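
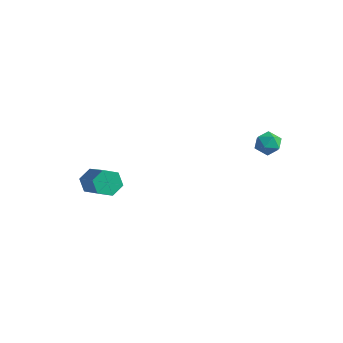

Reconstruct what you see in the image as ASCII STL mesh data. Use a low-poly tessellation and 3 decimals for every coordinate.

solid 
facet normal -0.752 0.365 -0.549
outer loop
vertex -4.028 -3.635 -1.343
vertex -4.406 -3.524 -0.752
vertex -3.977 -3.015 -1.001
endloop
endfacet
facet normal 0.655 0.323 -0.683
outer loop
vertex -4.028 -3.635 -1.343
vertex -3.977 -3.015 -1.001
vertex -2.517 -4.368 -0.239
endloop
endfacet
facet normal 0.655 0.322 -0.683
outer loop
vertex -2.517 -4.368 -0.239
vertex -3.977 -3.015 -1.001
vertex -2.466 -3.747 0.103
endloop
endfacet
facet normal 0.752 -0.364 0.549
outer loop
vertex -2.517 -4.368 -0.239
vertex -2.466 -3.747 0.103
vertex -2.894 -4.256 0.352
endloop
endfacet
facet normal -0.752 0.365 -0.549
outer loop
vertex -3.977 -3.015 -1.001
vertex -4.406 -3.524 -0.752
vertex -4.355 -2.904 -0.41
endloop
endfacet
facet normal 0.389 0.918 0.076
outer loop
vertex -3.977 -3.015 -1.001
vertex -4.355 -2.904 -0.41
vertex -2.466 -3.747 0.103
endloop
endfacet
facet normal 0.389 0.918 0.076
outer loop
vertex -2.466 -3.747 0.103
vertex -4.355 -2.904 -0.41
vertex -2.844 -3.636 0.694
endloop
endfacet
facet normal 0.752 -0.364 0.549
outer loop
vertex -2.466 -3.747 0.103
vertex -2.844 -3.636 0.694
vertex -2.894 -4.256 0.352
endloop
endfacet
facet normal -0.752 0.365 -0.549
outer loop
vertex -4.355 -2.904 -0.41
vertex -4.406 -3.524 -0.752
vertex -4.783 -3.412 -0.161
endloop
endfacet
facet normal -0.266 0.595 0.758
outer loop
vertex -4.355 -2.904 -0.41
vertex -4.783 -3.412 -0.161
vertex -2.844 -3.636 0.694
endloop
endfacet
facet normal -0.266 0.595 0.759
outer loop
vertex -2.844 -3.636 0.694
vertex -4.783 -3.412 -0.161
vertex -3.272 -4.145 0.943
endloop
endfacet
facet normal 0.752 -0.364 0.549
outer loop
vertex -2.844 -3.636 0.694
vertex -3.272 -4.145 0.943
vertex -2.894 -4.256 0.352
endloop
endfacet
facet normal -0.752 0.364 -0.549
outer loop
vertex -4.783 -3.412 -0.161
vertex -4.406 -3.524 -0.752
vertex -4.834 -4.033 -0.503
endloop
endfacet
facet normal -0.655 -0.322 0.683
outer loop
vertex -4.783 -3.412 -0.161
vertex -4.834 -4.033 -0.503
vertex -3.272 -4.145 0.943
endloop
endfacet
facet normal -0.655 -0.323 0.683
outer loop
vertex -3.272 -4.145 0.943
vertex -4.834 -4.033 -0.503
vertex -3.323 -4.765 0.601
endloop
endfacet
facet normal 0.752 -0.365 0.549
outer loop
vertex -3.272 -4.145 0.943
vertex -3.323 -4.765 0.601
vertex -2.894 -4.256 0.352
endloop
endfacet
facet normal -0.752 0.364 -0.549
outer loop
vertex -4.834 -4.033 -0.503
vertex -4.406 -3.524 -0.752
vertex -4.456 -4.144 -1.094
endloop
endfacet
facet normal -0.389 -0.918 -0.076
outer loop
vertex -4.834 -4.033 -0.503
vertex -4.456 -4.144 -1.094
vertex -3.323 -4.765 0.601
endloop
endfacet
facet normal -0.389 -0.918 -0.076
outer loop
vertex -3.323 -4.765 0.601
vertex -4.456 -4.144 -1.094
vertex -2.945 -4.876 0.01
endloop
endfacet
facet normal 0.752 -0.365 0.549
outer loop
vertex -3.323 -4.765 0.601
vertex -2.945 -4.876 0.01
vertex -2.894 -4.256 0.352
endloop
endfacet
facet normal -0.752 0.364 -0.549
outer loop
vertex -4.456 -4.144 -1.094
vertex -4.406 -3.524 -0.752
vertex -4.028 -3.635 -1.343
endloop
endfacet
facet normal 0.266 -0.595 -0.759
outer loop
vertex -4.456 -4.144 -1.094
vertex -4.028 -3.635 -1.343
vertex -2.945 -4.876 0.01
endloop
endfacet
facet normal 0.265 -0.595 -0.758
outer loop
vertex -2.945 -4.876 0.01
vertex -4.028 -3.635 -1.343
vertex -2.517 -4.368 -0.239
endloop
endfacet
facet normal 0.752 -0.365 0.549
outer loop
vertex -2.945 -4.876 0.01
vertex -2.517 -4.368 -0.239
vertex -2.894 -4.256 0.352
endloop
endfacet
facet normal -0.788 0.041 0.614
outer loop
vertex 1.181 0.882 2.396
vertex 1.522 0.529 2.857
vertex 1.555 1.201 2.855
endloop
endfacet
facet normal -0.764 0.616 0.194
outer loop
vertex 1.181 0.882 2.396
vertex 1.555 1.201 2.855
vertex 1.559 1.408 2.215
endloop
endfacet
facet normal -0.781 0.394 -0.485
outer loop
vertex 1.181 0.882 2.396
vertex 1.559 1.408 2.215
vertex 1.529 0.863 1.82
endloop
endfacet
facet normal -0.816 -0.318 -0.483
outer loop
vertex 1.181 0.882 2.396
vertex 1.529 0.863 1.82
vertex 1.506 0.32 2.217
endloop
endfacet
facet normal -0.821 -0.537 0.196
outer loop
vertex 1.181 0.882 2.396
vertex 1.506 0.32 2.217
vertex 1.522 0.529 2.857
endloop
endfacet
facet normal -0.138 0.943 0.304
outer loop
vertex 1.559 1.408 2.215
vertex 1.555 1.201 2.855
vertex 2.134 1.38 2.563
endloop
endfacet
facet normal -0.178 0.012 0.984
outer loop
vertex 1.555 1.201 2.855
vertex 1.522 0.529 2.857
vertex 2.111 0.837 2.96
endloop
endfacet
facet normal -0.231 -0.923 0.307
outer loop
vertex 1.522 0.529 2.857
vertex 1.506 0.32 2.217
vertex 2.081 0.292 2.565
endloop
endfacet
facet normal -0.223 -0.569 -0.791
outer loop
vertex 1.506 0.32 2.217
vertex 1.529 0.863 1.82
vertex 2.085 0.499 1.925
endloop
endfacet
facet normal -0.167 0.585 -0.794
outer loop
vertex 1.529 0.863 1.82
vertex 1.559 1.408 2.215
vertex 2.118 1.171 1.923
endloop
endfacet
facet normal 0.816 0.318 0.483
outer loop
vertex 2.459 0.818 2.384
vertex 2.134 1.38 2.563
vertex 2.111 0.837 2.96
endloop
endfacet
facet normal 0.781 -0.394 0.485
outer loop
vertex 2.459 0.818 2.384
vertex 2.111 0.837 2.96
vertex 2.081 0.292 2.565
endloop
endfacet
facet normal 0.764 -0.616 -0.194
outer loop
vertex 2.459 0.818 2.384
vertex 2.081 0.292 2.565
vertex 2.085 0.499 1.925
endloop
endfacet
facet normal 0.788 -0.041 -0.614
outer loop
vertex 2.459 0.818 2.384
vertex 2.085 0.499 1.925
vertex 2.118 1.171 1.923
endloop
endfacet
facet normal 0.821 0.537 -0.196
outer loop
vertex 2.459 0.818 2.384
vertex 2.118 1.171 1.923
vertex 2.134 1.38 2.563
endloop
endfacet
facet normal 0.223 0.569 0.791
outer loop
vertex 2.111 0.837 2.96
vertex 2.134 1.38 2.563
vertex 1.555 1.201 2.855
endloop
endfacet
facet normal 0.167 -0.585 0.794
outer loop
vertex 2.081 0.292 2.565
vertex 2.111 0.837 2.96
vertex 1.522 0.529 2.857
endloop
endfacet
facet normal 0.138 -0.943 -0.304
outer loop
vertex 2.085 0.499 1.925
vertex 2.081 0.292 2.565
vertex 1.506 0.32 2.217
endloop
endfacet
facet normal 0.178 -0.012 -0.984
outer loop
vertex 2.118 1.171 1.923
vertex 2.085 0.499 1.925
vertex 1.529 0.863 1.82
endloop
endfacet
facet normal 0.231 0.923 -0.307
outer loop
vertex 2.134 1.38 2.563
vertex 2.118 1.171 1.923
vertex 1.559 1.408 2.215
endloop
endfacet

endsolid


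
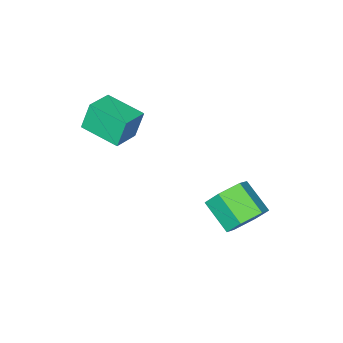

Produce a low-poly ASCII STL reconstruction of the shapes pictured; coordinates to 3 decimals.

solid 
facet normal 0.025 0.830 -0.557
outer loop
vertex -2.077 1.349 -2.913
vertex -3.05 1.539 -2.673
vertex -2.299 1.908 -2.09
endloop
endfacet
facet normal 0.976 0.102 0.194
outer loop
vertex -2.077 1.349 -2.913
vertex -2.299 1.908 -2.09
vertex -2.117 -0.029 -1.988
endloop
endfacet
facet normal 0.976 0.102 0.194
outer loop
vertex -2.117 -0.029 -1.988
vertex -2.299 1.908 -2.09
vertex -2.339 0.531 -1.164
endloop
endfacet
facet normal -0.024 -0.830 0.558
outer loop
vertex -2.117 -0.029 -1.988
vertex -2.339 0.531 -1.164
vertex -3.09 0.161 -1.747
endloop
endfacet
facet normal 0.024 0.830 -0.557
outer loop
vertex -2.299 1.908 -2.09
vertex -3.05 1.539 -2.673
vertex -3.272 2.098 -1.849
endloop
endfacet
facet normal 0.300 0.526 0.796
outer loop
vertex -2.299 1.908 -2.09
vertex -3.272 2.098 -1.849
vertex -2.339 0.531 -1.164
endloop
endfacet
facet normal 0.299 0.526 0.796
outer loop
vertex -2.339 0.531 -1.164
vertex -3.272 2.098 -1.849
vertex -3.312 0.721 -0.924
endloop
endfacet
facet normal -0.024 -0.830 0.558
outer loop
vertex -2.339 0.531 -1.164
vertex -3.312 0.721 -0.924
vertex -3.09 0.161 -1.747
endloop
endfacet
facet normal 0.024 0.830 -0.557
outer loop
vertex -3.272 2.098 -1.849
vertex -3.05 1.539 -2.673
vertex -4.023 1.729 -2.432
endloop
endfacet
facet normal -0.676 0.424 0.602
outer loop
vertex -3.272 2.098 -1.849
vertex -4.023 1.729 -2.432
vertex -3.312 0.721 -0.924
endloop
endfacet
facet normal -0.676 0.424 0.602
outer loop
vertex -3.312 0.721 -0.924
vertex -4.023 1.729 -2.432
vertex -4.063 0.351 -1.507
endloop
endfacet
facet normal -0.024 -0.830 0.558
outer loop
vertex -3.312 0.721 -0.924
vertex -4.063 0.351 -1.507
vertex -3.09 0.161 -1.747
endloop
endfacet
facet normal 0.024 0.830 -0.558
outer loop
vertex -4.023 1.729 -2.432
vertex -3.05 1.539 -2.673
vertex -3.801 1.169 -3.256
endloop
endfacet
facet normal -0.976 -0.102 -0.194
outer loop
vertex -4.023 1.729 -2.432
vertex -3.801 1.169 -3.256
vertex -4.063 0.351 -1.507
endloop
endfacet
facet normal -0.976 -0.102 -0.194
outer loop
vertex -4.063 0.351 -1.507
vertex -3.801 1.169 -3.256
vertex -3.841 -0.208 -2.33
endloop
endfacet
facet normal -0.025 -0.830 0.557
outer loop
vertex -4.063 0.351 -1.507
vertex -3.841 -0.208 -2.33
vertex -3.09 0.161 -1.747
endloop
endfacet
facet normal 0.024 0.830 -0.558
outer loop
vertex -3.801 1.169 -3.256
vertex -3.05 1.539 -2.673
vertex -2.828 0.979 -3.496
endloop
endfacet
facet normal -0.299 -0.526 -0.796
outer loop
vertex -3.801 1.169 -3.256
vertex -2.828 0.979 -3.496
vertex -3.841 -0.208 -2.33
endloop
endfacet
facet normal -0.300 -0.526 -0.796
outer loop
vertex -3.841 -0.208 -2.33
vertex -2.828 0.979 -3.496
vertex -2.868 -0.398 -2.571
endloop
endfacet
facet normal -0.024 -0.830 0.557
outer loop
vertex -3.841 -0.208 -2.33
vertex -2.868 -0.398 -2.571
vertex -3.09 0.161 -1.747
endloop
endfacet
facet normal 0.024 0.830 -0.558
outer loop
vertex -2.828 0.979 -3.496
vertex -3.05 1.539 -2.673
vertex -2.077 1.349 -2.913
endloop
endfacet
facet normal 0.676 -0.424 -0.602
outer loop
vertex -2.828 0.979 -3.496
vertex -2.077 1.349 -2.913
vertex -2.868 -0.398 -2.571
endloop
endfacet
facet normal 0.676 -0.424 -0.603
outer loop
vertex -2.868 -0.398 -2.571
vertex -2.077 1.349 -2.913
vertex -2.117 -0.029 -1.988
endloop
endfacet
facet normal -0.024 -0.830 0.557
outer loop
vertex -2.868 -0.398 -2.571
vertex -2.117 -0.029 -1.988
vertex -3.09 0.161 -1.747
endloop
endfacet
facet normal -0.937 -0.280 -0.210
outer loop
vertex -0.666 -4.269 2.94
vertex -1.104 -2.554 2.611
vertex -0.324 -4.432 1.634
endloop
endfacet
facet normal 0.243 -0.953 0.183
outer loop
vertex 0.904 -4.066 1.909
vertex -0.666 -4.269 2.94
vertex -0.324 -4.432 1.634
endloop
endfacet
facet normal -0.937 -0.279 -0.211
outer loop
vertex -0.324 -4.432 1.634
vertex -1.104 -2.554 2.611
vertex -0.761 -2.717 1.305
endloop
endfacet
facet normal 0.251 -0.120 -0.960
outer loop
vertex -0.761 -2.717 1.305
vertex 0.904 -4.066 1.909
vertex -0.324 -4.432 1.634
endloop
endfacet
facet normal -0.251 0.120 0.961
outer loop
vertex -0.666 -4.269 2.94
vertex 0.124 -2.188 2.886
vertex -1.104 -2.554 2.611
endloop
endfacet
facet normal 0.243 -0.953 0.183
outer loop
vertex 0.561 -3.903 3.215
vertex -0.666 -4.269 2.94
vertex 0.904 -4.066 1.909
endloop
endfacet
facet normal -0.251 0.120 0.960
outer loop
vertex 0.561 -3.903 3.215
vertex 0.124 -2.188 2.886
vertex -0.666 -4.269 2.94
endloop
endfacet
facet normal -0.243 0.953 -0.183
outer loop
vertex -1.104 -2.554 2.611
vertex 0.124 -2.188 2.886
vertex -0.761 -2.717 1.305
endloop
endfacet
facet normal 0.251 -0.120 -0.960
outer loop
vertex 0.466 -2.351 1.58
vertex 0.904 -4.066 1.909
vertex -0.761 -2.717 1.305
endloop
endfacet
facet normal -0.243 0.953 -0.183
outer loop
vertex -0.761 -2.717 1.305
vertex 0.124 -2.188 2.886
vertex 0.466 -2.351 1.58
endloop
endfacet
facet normal 0.937 0.280 0.211
outer loop
vertex 0.466 -2.351 1.58
vertex 0.561 -3.903 3.215
vertex 0.904 -4.066 1.909
endloop
endfacet
facet normal 0.937 0.279 0.211
outer loop
vertex 0.124 -2.188 2.886
vertex 0.561 -3.903 3.215
vertex 0.466 -2.351 1.58
endloop
endfacet

endsolid


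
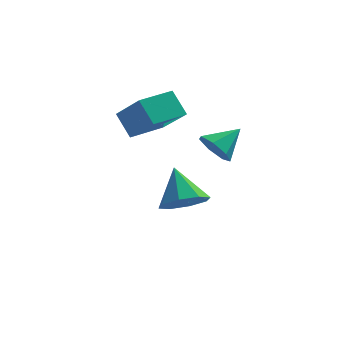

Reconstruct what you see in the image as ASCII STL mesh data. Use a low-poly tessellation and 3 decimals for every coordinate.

solid 
facet normal -0.642 -0.561 -0.522
outer loop
vertex 1.565 -3.446 3.566
vertex 1.064 -2.79 3.477
vertex 1.683 -3.039 2.983
endloop
endfacet
facet normal 0.964 -0.266 0.009
outer loop
vertex 1.565 -3.446 3.566
vertex 1.683 -3.039 2.983
vertex 1.956 -2.01 4.203
endloop
endfacet
facet normal -0.642 -0.562 -0.522
outer loop
vertex 1.683 -3.039 2.983
vertex 1.064 -2.79 3.477
vertex 1.334 -2.445 2.773
endloop
endfacet
facet normal 0.827 0.324 -0.459
outer loop
vertex 1.683 -3.039 2.983
vertex 1.334 -2.445 2.773
vertex 1.956 -2.01 4.203
endloop
endfacet
facet normal -0.642 -0.562 -0.522
outer loop
vertex 1.334 -2.445 2.773
vertex 1.064 -2.79 3.477
vertex 0.782 -2.111 3.093
endloop
endfacet
facet normal 0.298 0.870 -0.394
outer loop
vertex 1.334 -2.445 2.773
vertex 0.782 -2.111 3.093
vertex 1.956 -2.01 4.203
endloop
endfacet
facet normal -0.642 -0.562 -0.522
outer loop
vertex 0.782 -2.111 3.093
vertex 1.064 -2.79 3.477
vertex 0.442 -2.288 3.702
endloop
endfacet
facet normal -0.227 0.962 0.153
outer loop
vertex 0.782 -2.111 3.093
vertex 0.442 -2.288 3.702
vertex 1.956 -2.01 4.203
endloop
endfacet
facet normal -0.642 -0.561 -0.522
outer loop
vertex 0.442 -2.288 3.702
vertex 1.064 -2.79 3.477
vertex 0.57 -2.844 4.142
endloop
endfacet
facet normal -0.353 0.529 0.772
outer loop
vertex 0.442 -2.288 3.702
vertex 0.57 -2.844 4.142
vertex 1.956 -2.01 4.203
endloop
endfacet
facet normal -0.641 -0.562 -0.522
outer loop
vertex 0.57 -2.844 4.142
vertex 1.064 -2.79 3.477
vertex 1.07 -3.359 4.082
endloop
endfacet
facet normal 0.016 -0.100 0.995
outer loop
vertex 0.57 -2.844 4.142
vertex 1.07 -3.359 4.082
vertex 1.956 -2.01 4.203
endloop
endfacet
facet normal -0.642 -0.561 -0.522
outer loop
vertex 1.07 -3.359 4.082
vertex 1.064 -2.79 3.477
vertex 1.565 -3.446 3.566
endloop
endfacet
facet normal 0.603 -0.455 0.655
outer loop
vertex 1.07 -3.359 4.082
vertex 1.565 -3.446 3.566
vertex 1.956 -2.01 4.203
endloop
endfacet
facet normal -0.687 -0.726 -0.015
outer loop
vertex -2.176 0.214 4.4
vertex -3.252 1.259 3.077
vertex -1.536 -0.372 3.418
endloop
endfacet
facet normal 0.537 -0.522 0.662
outer loop
vertex -0.388 0.841 3.443
vertex -2.176 0.214 4.4
vertex -1.536 -0.372 3.418
endloop
endfacet
facet normal -0.687 -0.726 -0.015
outer loop
vertex -1.536 -0.372 3.418
vertex -3.252 1.259 3.077
vertex -2.612 0.674 2.095
endloop
endfacet
facet normal 0.488 -0.446 -0.750
outer loop
vertex -2.612 0.674 2.095
vertex -0.388 0.841 3.443
vertex -1.536 -0.372 3.418
endloop
endfacet
facet normal -0.488 0.447 0.750
outer loop
vertex -2.176 0.214 4.4
vertex -2.104 2.472 3.102
vertex -3.252 1.259 3.077
endloop
endfacet
facet normal 0.537 -0.523 0.662
outer loop
vertex -1.028 1.426 4.425
vertex -2.176 0.214 4.4
vertex -0.388 0.841 3.443
endloop
endfacet
facet normal -0.488 0.447 0.750
outer loop
vertex -1.028 1.426 4.425
vertex -2.104 2.472 3.102
vertex -2.176 0.214 4.4
endloop
endfacet
facet normal -0.538 0.523 -0.662
outer loop
vertex -3.252 1.259 3.077
vertex -2.104 2.472 3.102
vertex -2.612 0.674 2.095
endloop
endfacet
facet normal 0.488 -0.447 -0.750
outer loop
vertex -1.464 1.886 2.12
vertex -0.388 0.841 3.443
vertex -2.612 0.674 2.095
endloop
endfacet
facet normal -0.537 0.523 -0.662
outer loop
vertex -2.612 0.674 2.095
vertex -2.104 2.472 3.102
vertex -1.464 1.886 2.12
endloop
endfacet
facet normal 0.687 0.726 0.015
outer loop
vertex -1.464 1.886 2.12
vertex -1.028 1.426 4.425
vertex -0.388 0.841 3.443
endloop
endfacet
facet normal 0.688 0.726 0.015
outer loop
vertex -2.104 2.472 3.102
vertex -1.028 1.426 4.425
vertex -1.464 1.886 2.12
endloop
endfacet
facet normal 0.300 -0.606 -0.737
outer loop
vertex 0.209 -0.043 -0.696
vertex -0.43 0.483 -1.389
vertex 0.594 0.591 -1.061
endloop
endfacet
facet normal 0.594 0.099 0.799
outer loop
vertex 0.209 -0.043 -0.696
vertex 0.594 0.591 -1.061
vertex -0.99 1.617 -0.011
endloop
endfacet
facet normal 0.300 -0.606 -0.737
outer loop
vertex 0.594 0.591 -1.061
vertex -0.43 0.483 -1.389
vertex 0.378 1.162 -1.618
endloop
endfacet
facet normal 0.669 0.633 0.390
outer loop
vertex 0.594 0.591 -1.061
vertex 0.378 1.162 -1.618
vertex -0.99 1.617 -0.011
endloop
endfacet
facet normal 0.300 -0.606 -0.737
outer loop
vertex 0.378 1.162 -1.618
vertex -0.43 0.483 -1.389
vertex -0.31 1.335 -2.041
endloop
endfacet
facet normal 0.269 0.962 -0.044
outer loop
vertex 0.378 1.162 -1.618
vertex -0.31 1.335 -2.041
vertex -0.99 1.617 -0.011
endloop
endfacet
facet normal 0.299 -0.606 -0.737
outer loop
vertex -0.31 1.335 -2.041
vertex -0.43 0.483 -1.389
vertex -1.069 1.01 -2.082
endloop
endfacet
facet normal -0.370 0.895 -0.248
outer loop
vertex -0.31 1.335 -2.041
vertex -1.069 1.01 -2.082
vertex -0.99 1.617 -0.011
endloop
endfacet
facet normal 0.300 -0.606 -0.737
outer loop
vertex -1.069 1.01 -2.082
vertex -0.43 0.483 -1.389
vertex -1.453 0.376 -1.717
endloop
endfacet
facet normal -0.876 0.471 -0.104
outer loop
vertex -1.069 1.01 -2.082
vertex -1.453 0.376 -1.717
vertex -0.99 1.617 -0.011
endloop
endfacet
facet normal 0.300 -0.607 -0.736
outer loop
vertex -1.453 0.376 -1.717
vertex -0.43 0.483 -1.389
vertex -1.238 -0.195 -1.159
endloop
endfacet
facet normal -0.951 -0.062 0.303
outer loop
vertex -1.453 0.376 -1.717
vertex -1.238 -0.195 -1.159
vertex -0.99 1.617 -0.011
endloop
endfacet
facet normal 0.299 -0.606 -0.737
outer loop
vertex -1.238 -0.195 -1.159
vertex -0.43 0.483 -1.389
vertex -0.549 -0.369 -0.736
endloop
endfacet
facet normal -0.551 -0.391 0.737
outer loop
vertex -1.238 -0.195 -1.159
vertex -0.549 -0.369 -0.736
vertex -0.99 1.617 -0.011
endloop
endfacet
facet normal 0.300 -0.606 -0.737
outer loop
vertex -0.549 -0.369 -0.736
vertex -0.43 0.483 -1.389
vertex 0.209 -0.043 -0.696
endloop
endfacet
facet normal 0.090 -0.324 0.942
outer loop
vertex -0.549 -0.369 -0.736
vertex 0.209 -0.043 -0.696
vertex -0.99 1.617 -0.011
endloop
endfacet

endsolid


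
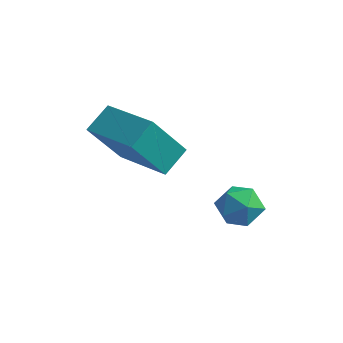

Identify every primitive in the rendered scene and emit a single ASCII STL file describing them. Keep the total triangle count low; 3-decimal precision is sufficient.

solid 
facet normal -0.083 0.848 0.524
outer loop
vertex 0.602 4.148 0.399
vertex -0.062 3.831 0.807
vertex 0.713 3.718 1.113
endloop
endfacet
facet normal 0.597 0.725 0.344
outer loop
vertex 0.602 4.148 0.399
vertex 0.713 3.718 1.113
vertex 1.234 3.597 0.464
endloop
endfacet
facet normal 0.632 0.682 -0.368
outer loop
vertex 0.602 4.148 0.399
vertex 1.234 3.597 0.464
vertex 0.78 3.636 -0.244
endloop
endfacet
facet normal -0.026 0.779 -0.627
outer loop
vertex 0.602 4.148 0.399
vertex 0.78 3.636 -0.244
vertex -0.021 3.78 -0.032
endloop
endfacet
facet normal -0.467 0.881 -0.076
outer loop
vertex 0.602 4.148 0.399
vertex -0.021 3.78 -0.032
vertex -0.062 3.831 0.807
endloop
endfacet
facet normal 0.785 0.092 0.613
outer loop
vertex 1.234 3.597 0.464
vertex 0.713 3.718 1.113
vertex 0.961 2.94 0.912
endloop
endfacet
facet normal -0.315 0.290 0.904
outer loop
vertex 0.713 3.718 1.113
vertex -0.062 3.831 0.807
vertex 0.16 3.084 1.124
endloop
endfacet
facet normal -0.937 0.344 -0.067
outer loop
vertex -0.062 3.831 0.807
vertex -0.021 3.78 -0.032
vertex -0.294 3.123 0.416
endloop
endfacet
facet normal -0.222 0.177 -0.959
outer loop
vertex -0.021 3.78 -0.032
vertex 0.78 3.636 -0.244
vertex 0.227 3.002 -0.233
endloop
endfacet
facet normal 0.842 0.022 -0.539
outer loop
vertex 0.78 3.636 -0.244
vertex 1.234 3.597 0.464
vertex 1.002 2.889 0.073
endloop
endfacet
facet normal 0.026 -0.779 0.627
outer loop
vertex 0.338 2.572 0.481
vertex 0.961 2.94 0.912
vertex 0.16 3.084 1.124
endloop
endfacet
facet normal -0.632 -0.682 0.368
outer loop
vertex 0.338 2.572 0.481
vertex 0.16 3.084 1.124
vertex -0.294 3.123 0.416
endloop
endfacet
facet normal -0.597 -0.725 -0.344
outer loop
vertex 0.338 2.572 0.481
vertex -0.294 3.123 0.416
vertex 0.227 3.002 -0.233
endloop
endfacet
facet normal 0.083 -0.848 -0.524
outer loop
vertex 0.338 2.572 0.481
vertex 0.227 3.002 -0.233
vertex 1.002 2.889 0.073
endloop
endfacet
facet normal 0.467 -0.881 0.076
outer loop
vertex 0.338 2.572 0.481
vertex 1.002 2.889 0.073
vertex 0.961 2.94 0.912
endloop
endfacet
facet normal 0.222 -0.177 0.959
outer loop
vertex 0.16 3.084 1.124
vertex 0.961 2.94 0.912
vertex 0.713 3.718 1.113
endloop
endfacet
facet normal -0.842 -0.022 0.539
outer loop
vertex -0.294 3.123 0.416
vertex 0.16 3.084 1.124
vertex -0.062 3.831 0.807
endloop
endfacet
facet normal -0.785 -0.092 -0.613
outer loop
vertex 0.227 3.002 -0.233
vertex -0.294 3.123 0.416
vertex -0.021 3.78 -0.032
endloop
endfacet
facet normal 0.315 -0.290 -0.904
outer loop
vertex 1.002 2.889 0.073
vertex 0.227 3.002 -0.233
vertex 0.78 3.636 -0.244
endloop
endfacet
facet normal 0.937 -0.344 0.067
outer loop
vertex 0.961 2.94 0.912
vertex 1.002 2.889 0.073
vertex 1.234 3.597 0.464
endloop
endfacet
facet normal -0.929 0.298 -0.218
outer loop
vertex -3.488 2.221 4.323
vertex -2.845 3.064 2.734
vertex -3.655 1.29 3.761
endloop
endfacet
facet normal -0.337 -0.442 0.832
outer loop
vertex -1.675 0.656 4.226
vertex -3.488 2.221 4.323
vertex -3.655 1.29 3.761
endloop
endfacet
facet normal -0.929 0.298 -0.219
outer loop
vertex -3.655 1.29 3.761
vertex -2.845 3.064 2.734
vertex -3.011 2.133 2.173
endloop
endfacet
facet normal -0.151 -0.846 -0.511
outer loop
vertex -3.011 2.133 2.173
vertex -1.675 0.656 4.226
vertex -3.655 1.29 3.761
endloop
endfacet
facet normal 0.151 0.847 0.510
outer loop
vertex -3.488 2.221 4.323
vertex -0.865 2.43 3.199
vertex -2.845 3.064 2.734
endloop
endfacet
facet normal -0.336 -0.441 0.832
outer loop
vertex -1.509 1.587 4.787
vertex -3.488 2.221 4.323
vertex -1.675 0.656 4.226
endloop
endfacet
facet normal 0.151 0.846 0.511
outer loop
vertex -1.509 1.587 4.787
vertex -0.865 2.43 3.199
vertex -3.488 2.221 4.323
endloop
endfacet
facet normal 0.337 0.441 -0.832
outer loop
vertex -2.845 3.064 2.734
vertex -0.865 2.43 3.199
vertex -3.011 2.133 2.173
endloop
endfacet
facet normal -0.152 -0.846 -0.510
outer loop
vertex -1.032 1.499 2.637
vertex -1.675 0.656 4.226
vertex -3.011 2.133 2.173
endloop
endfacet
facet normal 0.336 0.442 -0.832
outer loop
vertex -3.011 2.133 2.173
vertex -0.865 2.43 3.199
vertex -1.032 1.499 2.637
endloop
endfacet
facet normal 0.929 -0.297 0.218
outer loop
vertex -1.032 1.499 2.637
vertex -1.509 1.587 4.787
vertex -1.675 0.656 4.226
endloop
endfacet
facet normal 0.929 -0.298 0.218
outer loop
vertex -0.865 2.43 3.199
vertex -1.509 1.587 4.787
vertex -1.032 1.499 2.637
endloop
endfacet

endsolid


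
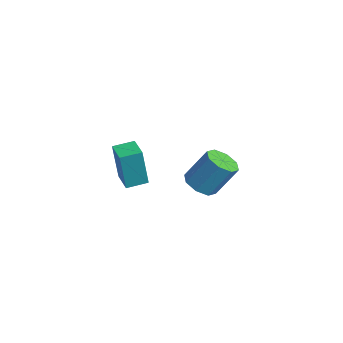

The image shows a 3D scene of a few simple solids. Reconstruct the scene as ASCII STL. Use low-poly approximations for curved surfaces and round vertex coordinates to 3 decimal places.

solid 
facet normal -0.990 0.139 -0.014
outer loop
vertex 2.382 -3.26 3.912
vertex 2.532 -2.179 4.053
vertex 2.45 -2.989 1.77
endloop
endfacet
facet normal -0.137 -0.982 -0.129
outer loop
vertex 3.668 -3.161 1.787
vertex 2.382 -3.26 3.912
vertex 2.45 -2.989 1.77
endloop
endfacet
facet normal -0.990 0.139 -0.014
outer loop
vertex 2.45 -2.989 1.77
vertex 2.532 -2.179 4.053
vertex 2.6 -1.908 1.911
endloop
endfacet
facet normal 0.031 0.125 -0.992
outer loop
vertex 2.6 -1.908 1.911
vertex 3.668 -3.161 1.787
vertex 2.45 -2.989 1.77
endloop
endfacet
facet normal -0.031 -0.125 0.992
outer loop
vertex 2.382 -3.26 3.912
vertex 3.75 -2.351 4.07
vertex 2.532 -2.179 4.053
endloop
endfacet
facet normal -0.137 -0.982 -0.129
outer loop
vertex 3.6 -3.432 3.929
vertex 2.382 -3.26 3.912
vertex 3.668 -3.161 1.787
endloop
endfacet
facet normal -0.031 -0.125 0.992
outer loop
vertex 3.6 -3.432 3.929
vertex 3.75 -2.351 4.07
vertex 2.382 -3.26 3.912
endloop
endfacet
facet normal 0.137 0.982 0.129
outer loop
vertex 2.532 -2.179 4.053
vertex 3.75 -2.351 4.07
vertex 2.6 -1.908 1.911
endloop
endfacet
facet normal 0.031 0.125 -0.992
outer loop
vertex 3.818 -2.08 1.928
vertex 3.668 -3.161 1.787
vertex 2.6 -1.908 1.911
endloop
endfacet
facet normal 0.137 0.982 0.129
outer loop
vertex 2.6 -1.908 1.911
vertex 3.75 -2.351 4.07
vertex 3.818 -2.08 1.928
endloop
endfacet
facet normal 0.990 -0.139 0.014
outer loop
vertex 3.818 -2.08 1.928
vertex 3.6 -3.432 3.929
vertex 3.668 -3.161 1.787
endloop
endfacet
facet normal 0.990 -0.139 0.014
outer loop
vertex 3.75 -2.351 4.07
vertex 3.6 -3.432 3.929
vertex 3.818 -2.08 1.928
endloop
endfacet
facet normal -0.215 -0.501 -0.838
outer loop
vertex 0.408 2.79 -2.825
vertex -0.544 2.809 -2.592
vertex 0.058 3.395 -3.097
endloop
endfacet
facet normal 0.858 0.313 -0.407
outer loop
vertex 0.408 2.79 -2.825
vertex 0.058 3.395 -3.097
vertex 0.855 3.832 -1.081
endloop
endfacet
facet normal 0.858 0.313 -0.407
outer loop
vertex 0.855 3.832 -1.081
vertex 0.058 3.395 -3.097
vertex 0.505 4.437 -1.353
endloop
endfacet
facet normal 0.215 0.501 0.838
outer loop
vertex 0.855 3.832 -1.081
vertex 0.505 4.437 -1.353
vertex -0.096 3.851 -0.848
endloop
endfacet
facet normal -0.215 -0.502 -0.838
outer loop
vertex 0.058 3.395 -3.097
vertex -0.544 2.809 -2.592
vertex -0.645 3.656 -3.073
endloop
endfacet
facet normal 0.276 0.792 -0.544
outer loop
vertex 0.058 3.395 -3.097
vertex -0.645 3.656 -3.073
vertex 0.505 4.437 -1.353
endloop
endfacet
facet normal 0.277 0.791 -0.545
outer loop
vertex 0.505 4.437 -1.353
vertex -0.645 3.656 -3.073
vertex -0.197 4.699 -1.33
endloop
endfacet
facet normal 0.215 0.502 0.838
outer loop
vertex 0.505 4.437 -1.353
vertex -0.197 4.699 -1.33
vertex -0.096 3.851 -0.848
endloop
endfacet
facet normal -0.216 -0.502 -0.838
outer loop
vertex -0.645 3.656 -3.073
vertex -0.544 2.809 -2.592
vertex -1.288 3.422 -2.767
endloop
endfacet
facet normal -0.466 0.807 -0.363
outer loop
vertex -0.645 3.656 -3.073
vertex -1.288 3.422 -2.767
vertex -0.197 4.699 -1.33
endloop
endfacet
facet normal -0.467 0.807 -0.362
outer loop
vertex -0.197 4.699 -1.33
vertex -1.288 3.422 -2.767
vertex -0.84 4.464 -1.024
endloop
endfacet
facet normal 0.215 0.502 0.838
outer loop
vertex -0.197 4.699 -1.33
vertex -0.84 4.464 -1.024
vertex -0.096 3.851 -0.848
endloop
endfacet
facet normal -0.215 -0.501 -0.838
outer loop
vertex -1.288 3.422 -2.767
vertex -0.544 2.809 -2.592
vertex -1.495 2.828 -2.359
endloop
endfacet
facet normal -0.937 0.349 0.032
outer loop
vertex -1.288 3.422 -2.767
vertex -1.495 2.828 -2.359
vertex -0.84 4.464 -1.024
endloop
endfacet
facet normal -0.936 0.349 0.031
outer loop
vertex -0.84 4.464 -1.024
vertex -1.495 2.828 -2.359
vertex -1.048 3.87 -0.615
endloop
endfacet
facet normal 0.215 0.502 0.838
outer loop
vertex -0.84 4.464 -1.024
vertex -1.048 3.87 -0.615
vertex -0.096 3.851 -0.848
endloop
endfacet
facet normal -0.215 -0.501 -0.838
outer loop
vertex -1.495 2.828 -2.359
vertex -0.544 2.809 -2.592
vertex -1.145 2.223 -2.087
endloop
endfacet
facet normal -0.858 -0.313 0.407
outer loop
vertex -1.495 2.828 -2.359
vertex -1.145 2.223 -2.087
vertex -1.048 3.87 -0.615
endloop
endfacet
facet normal -0.858 -0.313 0.407
outer loop
vertex -1.048 3.87 -0.615
vertex -1.145 2.223 -2.087
vertex -0.698 3.265 -0.343
endloop
endfacet
facet normal 0.215 0.501 0.838
outer loop
vertex -1.048 3.87 -0.615
vertex -0.698 3.265 -0.343
vertex -0.096 3.851 -0.848
endloop
endfacet
facet normal -0.215 -0.502 -0.838
outer loop
vertex -1.145 2.223 -2.087
vertex -0.544 2.809 -2.592
vertex -0.443 1.961 -2.11
endloop
endfacet
facet normal -0.278 -0.792 0.544
outer loop
vertex -1.145 2.223 -2.087
vertex -0.443 1.961 -2.11
vertex -0.698 3.265 -0.343
endloop
endfacet
facet normal -0.275 -0.792 0.545
outer loop
vertex -0.698 3.265 -0.343
vertex -0.443 1.961 -2.11
vertex 0.005 3.004 -0.367
endloop
endfacet
facet normal 0.215 0.502 0.838
outer loop
vertex -0.698 3.265 -0.343
vertex 0.005 3.004 -0.367
vertex -0.096 3.851 -0.848
endloop
endfacet
facet normal -0.215 -0.502 -0.838
outer loop
vertex -0.443 1.961 -2.11
vertex -0.544 2.809 -2.592
vertex 0.2 2.196 -2.416
endloop
endfacet
facet normal 0.467 -0.806 0.362
outer loop
vertex -0.443 1.961 -2.11
vertex 0.2 2.196 -2.416
vertex 0.005 3.004 -0.367
endloop
endfacet
facet normal 0.466 -0.807 0.363
outer loop
vertex 0.005 3.004 -0.367
vertex 0.2 2.196 -2.416
vertex 0.648 3.238 -0.673
endloop
endfacet
facet normal 0.216 0.502 0.838
outer loop
vertex 0.005 3.004 -0.367
vertex 0.648 3.238 -0.673
vertex -0.096 3.851 -0.848
endloop
endfacet
facet normal -0.215 -0.502 -0.838
outer loop
vertex 0.2 2.196 -2.416
vertex -0.544 2.809 -2.592
vertex 0.408 2.79 -2.825
endloop
endfacet
facet normal 0.936 -0.350 -0.032
outer loop
vertex 0.2 2.196 -2.416
vertex 0.408 2.79 -2.825
vertex 0.648 3.238 -0.673
endloop
endfacet
facet normal 0.937 -0.348 -0.032
outer loop
vertex 0.648 3.238 -0.673
vertex 0.408 2.79 -2.825
vertex 0.855 3.832 -1.081
endloop
endfacet
facet normal 0.215 0.501 0.838
outer loop
vertex 0.648 3.238 -0.673
vertex 0.855 3.832 -1.081
vertex -0.096 3.851 -0.848
endloop
endfacet

endsolid


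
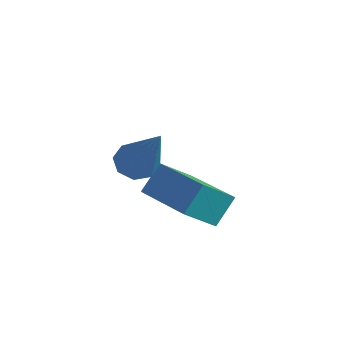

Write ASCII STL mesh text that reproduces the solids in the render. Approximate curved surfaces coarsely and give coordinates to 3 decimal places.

solid 
facet normal -0.943 0.306 -0.129
outer loop
vertex -4.595 -1.638 -0.935
vertex -4.264 -0.898 -1.602
vertex -4.688 -2.214 -1.621
endloop
endfacet
facet normal -0.315 -0.705 0.635
outer loop
vertex -3.056 -2.742 -1.398
vertex -4.595 -1.638 -0.935
vertex -4.688 -2.214 -1.621
endloop
endfacet
facet normal -0.943 0.306 -0.129
outer loop
vertex -4.688 -2.214 -1.621
vertex -4.264 -0.898 -1.602
vertex -4.357 -1.473 -2.287
endloop
endfacet
facet normal -0.103 -0.639 -0.762
outer loop
vertex -4.357 -1.473 -2.287
vertex -3.056 -2.742 -1.398
vertex -4.688 -2.214 -1.621
endloop
endfacet
facet normal 0.103 0.640 0.761
outer loop
vertex -4.595 -1.638 -0.935
vertex -2.632 -1.426 -1.379
vertex -4.264 -0.898 -1.602
endloop
endfacet
facet normal -0.315 -0.705 0.635
outer loop
vertex -2.963 -2.167 -0.713
vertex -4.595 -1.638 -0.935
vertex -3.056 -2.742 -1.398
endloop
endfacet
facet normal 0.103 0.639 0.762
outer loop
vertex -2.963 -2.167 -0.713
vertex -2.632 -1.426 -1.379
vertex -4.595 -1.638 -0.935
endloop
endfacet
facet normal 0.315 0.705 -0.635
outer loop
vertex -4.264 -0.898 -1.602
vertex -2.632 -1.426 -1.379
vertex -4.357 -1.473 -2.287
endloop
endfacet
facet normal -0.104 -0.640 -0.761
outer loop
vertex -2.725 -2.002 -2.065
vertex -3.056 -2.742 -1.398
vertex -4.357 -1.473 -2.287
endloop
endfacet
facet normal 0.315 0.705 -0.635
outer loop
vertex -4.357 -1.473 -2.287
vertex -2.632 -1.426 -1.379
vertex -2.725 -2.002 -2.065
endloop
endfacet
facet normal 0.943 -0.306 0.129
outer loop
vertex -2.725 -2.002 -2.065
vertex -2.963 -2.167 -0.713
vertex -3.056 -2.742 -1.398
endloop
endfacet
facet normal 0.943 -0.306 0.129
outer loop
vertex -2.632 -1.426 -1.379
vertex -2.963 -2.167 -0.713
vertex -2.725 -2.002 -2.065
endloop
endfacet
facet normal -0.575 0.321 -0.753
outer loop
vertex -4.002 -2.378 -0.364
vertex -4.385 -2.731 -0.222
vertex -4.27 -2.22 -0.092
endloop
endfacet
facet normal 0.615 0.773 0.157
outer loop
vertex -4.002 -2.378 -0.364
vertex -4.27 -2.22 -0.092
vertex -3.135 -3.429 1.422
endloop
endfacet
facet normal -0.573 0.321 -0.755
outer loop
vertex -4.27 -2.22 -0.092
vertex -4.385 -2.731 -0.222
vertex -4.606 -2.361 0.103
endloop
endfacet
facet normal 0.024 0.790 0.613
outer loop
vertex -4.27 -2.22 -0.092
vertex -4.606 -2.361 0.103
vertex -3.135 -3.429 1.422
endloop
endfacet
facet normal -0.575 0.318 -0.754
outer loop
vertex -4.606 -2.361 0.103
vertex -4.385 -2.731 -0.222
vertex -4.812 -2.719 0.109
endloop
endfacet
facet normal -0.504 0.304 0.808
outer loop
vertex -4.606 -2.361 0.103
vertex -4.812 -2.719 0.109
vertex -3.135 -3.429 1.422
endloop
endfacet
facet normal -0.574 0.322 -0.753
outer loop
vertex -4.812 -2.719 0.109
vertex -4.385 -2.731 -0.222
vertex -4.769 -3.084 -0.08
endloop
endfacet
facet normal -0.664 -0.404 0.629
outer loop
vertex -4.812 -2.719 0.109
vertex -4.769 -3.084 -0.08
vertex -3.135 -3.429 1.422
endloop
endfacet
facet normal -0.573 0.320 -0.754
outer loop
vertex -4.769 -3.084 -0.08
vertex -4.385 -2.731 -0.222
vertex -4.501 -3.243 -0.351
endloop
endfacet
facet normal -0.360 -0.915 0.181
outer loop
vertex -4.769 -3.084 -0.08
vertex -4.501 -3.243 -0.351
vertex -3.135 -3.429 1.422
endloop
endfacet
facet normal -0.574 0.320 -0.754
outer loop
vertex -4.501 -3.243 -0.351
vertex -4.385 -2.731 -0.222
vertex -4.165 -3.102 -0.547
endloop
endfacet
facet normal 0.231 -0.933 -0.276
outer loop
vertex -4.501 -3.243 -0.351
vertex -4.165 -3.102 -0.547
vertex -3.135 -3.429 1.422
endloop
endfacet
facet normal -0.573 0.321 -0.754
outer loop
vertex -4.165 -3.102 -0.547
vertex -4.385 -2.731 -0.222
vertex -3.958 -2.744 -0.552
endloop
endfacet
facet normal 0.760 -0.446 -0.472
outer loop
vertex -4.165 -3.102 -0.547
vertex -3.958 -2.744 -0.552
vertex -3.135 -3.429 1.422
endloop
endfacet
facet normal -0.574 0.319 -0.755
outer loop
vertex -3.958 -2.744 -0.552
vertex -4.385 -2.731 -0.222
vertex -4.002 -2.378 -0.364
endloop
endfacet
facet normal 0.920 0.261 -0.293
outer loop
vertex -3.958 -2.744 -0.552
vertex -4.002 -2.378 -0.364
vertex -3.135 -3.429 1.422
endloop
endfacet

endsolid


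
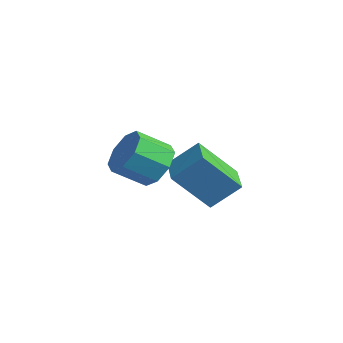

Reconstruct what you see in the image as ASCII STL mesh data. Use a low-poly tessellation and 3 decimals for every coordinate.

solid 
facet normal -0.853 0.522 0.020
outer loop
vertex -2.678 3.435 3.015
vertex -1.964 4.662 1.426
vertex -3.287 2.479 2.002
endloop
endfacet
facet normal -0.335 -0.576 0.745
outer loop
vertex -2.076 1.738 1.974
vertex -2.678 3.435 3.015
vertex -3.287 2.479 2.002
endloop
endfacet
facet normal -0.853 0.522 0.020
outer loop
vertex -3.287 2.479 2.002
vertex -1.964 4.662 1.426
vertex -2.573 3.705 0.414
endloop
endfacet
facet normal -0.400 -0.629 -0.666
outer loop
vertex -2.573 3.705 0.414
vertex -2.076 1.738 1.974
vertex -3.287 2.479 2.002
endloop
endfacet
facet normal 0.401 0.629 0.666
outer loop
vertex -2.678 3.435 3.015
vertex -0.753 3.921 1.398
vertex -1.964 4.662 1.426
endloop
endfacet
facet normal -0.334 -0.576 0.746
outer loop
vertex -1.467 2.695 2.986
vertex -2.678 3.435 3.015
vertex -2.076 1.738 1.974
endloop
endfacet
facet normal 0.401 0.629 0.666
outer loop
vertex -1.467 2.695 2.986
vertex -0.753 3.921 1.398
vertex -2.678 3.435 3.015
endloop
endfacet
facet normal 0.335 0.576 -0.746
outer loop
vertex -1.964 4.662 1.426
vertex -0.753 3.921 1.398
vertex -2.573 3.705 0.414
endloop
endfacet
facet normal -0.401 -0.629 -0.666
outer loop
vertex -1.362 2.965 0.385
vertex -2.076 1.738 1.974
vertex -2.573 3.705 0.414
endloop
endfacet
facet normal 0.335 0.577 -0.745
outer loop
vertex -2.573 3.705 0.414
vertex -0.753 3.921 1.398
vertex -1.362 2.965 0.385
endloop
endfacet
facet normal 0.853 -0.522 -0.020
outer loop
vertex -1.362 2.965 0.385
vertex -1.467 2.695 2.986
vertex -2.076 1.738 1.974
endloop
endfacet
facet normal 0.853 -0.522 -0.020
outer loop
vertex -0.753 3.921 1.398
vertex -1.467 2.695 2.986
vertex -1.362 2.965 0.385
endloop
endfacet
facet normal 0.377 0.733 -0.566
outer loop
vertex -0.552 0.771 4.253
vertex -1.076 0.451 3.489
vertex -1.229 1.091 4.216
endloop
endfacet
facet normal 0.205 0.530 0.823
outer loop
vertex -0.552 0.771 4.253
vertex -1.229 1.091 4.216
vertex -1.099 -0.292 5.074
endloop
endfacet
facet normal 0.206 0.530 0.823
outer loop
vertex -1.099 -0.292 5.074
vertex -1.229 1.091 4.216
vertex -1.776 0.029 5.037
endloop
endfacet
facet normal -0.378 -0.732 0.566
outer loop
vertex -1.099 -0.292 5.074
vertex -1.776 0.029 5.037
vertex -1.624 -0.611 4.311
endloop
endfacet
facet normal 0.378 0.733 -0.566
outer loop
vertex -1.229 1.091 4.216
vertex -1.076 0.451 3.489
vertex -1.817 1.037 3.753
endloop
endfacet
facet normal -0.493 0.677 0.547
outer loop
vertex -1.229 1.091 4.216
vertex -1.817 1.037 3.753
vertex -1.776 0.029 5.037
endloop
endfacet
facet normal -0.493 0.677 0.547
outer loop
vertex -1.776 0.029 5.037
vertex -1.817 1.037 3.753
vertex -2.364 -0.026 4.575
endloop
endfacet
facet normal -0.377 -0.733 0.567
outer loop
vertex -1.776 0.029 5.037
vertex -2.364 -0.026 4.575
vertex -1.624 -0.611 4.311
endloop
endfacet
facet normal 0.377 0.732 -0.567
outer loop
vertex -1.817 1.037 3.753
vertex -1.076 0.451 3.489
vertex -1.971 0.639 3.136
endloop
endfacet
facet normal -0.903 0.426 -0.050
outer loop
vertex -1.817 1.037 3.753
vertex -1.971 0.639 3.136
vertex -2.364 -0.026 4.575
endloop
endfacet
facet normal -0.903 0.427 -0.049
outer loop
vertex -2.364 -0.026 4.575
vertex -1.971 0.639 3.136
vertex -2.518 -0.423 3.957
endloop
endfacet
facet normal -0.378 -0.733 0.565
outer loop
vertex -2.364 -0.026 4.575
vertex -2.518 -0.423 3.957
vertex -1.624 -0.611 4.311
endloop
endfacet
facet normal 0.377 0.733 -0.566
outer loop
vertex -1.971 0.639 3.136
vertex -1.076 0.451 3.489
vertex -1.601 0.132 2.726
endloop
endfacet
facet normal -0.784 -0.073 -0.617
outer loop
vertex -1.971 0.639 3.136
vertex -1.601 0.132 2.726
vertex -2.518 -0.423 3.957
endloop
endfacet
facet normal -0.784 -0.073 -0.617
outer loop
vertex -2.518 -0.423 3.957
vertex -1.601 0.132 2.726
vertex -2.148 -0.931 3.547
endloop
endfacet
facet normal -0.378 -0.732 0.566
outer loop
vertex -2.518 -0.423 3.957
vertex -2.148 -0.931 3.547
vertex -1.624 -0.611 4.311
endloop
endfacet
facet normal 0.378 0.732 -0.566
outer loop
vertex -1.601 0.132 2.726
vertex -1.076 0.451 3.489
vertex -0.924 -0.189 2.763
endloop
endfacet
facet normal -0.206 -0.530 -0.823
outer loop
vertex -1.601 0.132 2.726
vertex -0.924 -0.189 2.763
vertex -2.148 -0.931 3.547
endloop
endfacet
facet normal -0.206 -0.530 -0.823
outer loop
vertex -2.148 -0.931 3.547
vertex -0.924 -0.189 2.763
vertex -1.471 -1.251 3.584
endloop
endfacet
facet normal -0.377 -0.733 0.566
outer loop
vertex -2.148 -0.931 3.547
vertex -1.471 -1.251 3.584
vertex -1.624 -0.611 4.311
endloop
endfacet
facet normal 0.377 0.733 -0.567
outer loop
vertex -0.924 -0.189 2.763
vertex -1.076 0.451 3.489
vertex -0.336 -0.134 3.225
endloop
endfacet
facet normal 0.493 -0.677 -0.547
outer loop
vertex -0.924 -0.189 2.763
vertex -0.336 -0.134 3.225
vertex -1.471 -1.251 3.584
endloop
endfacet
facet normal 0.493 -0.677 -0.547
outer loop
vertex -1.471 -1.251 3.584
vertex -0.336 -0.134 3.225
vertex -0.883 -1.197 4.047
endloop
endfacet
facet normal -0.378 -0.733 0.566
outer loop
vertex -1.471 -1.251 3.584
vertex -0.883 -1.197 4.047
vertex -1.624 -0.611 4.311
endloop
endfacet
facet normal 0.378 0.733 -0.565
outer loop
vertex -0.336 -0.134 3.225
vertex -1.076 0.451 3.489
vertex -0.182 0.263 3.843
endloop
endfacet
facet normal 0.903 -0.427 0.049
outer loop
vertex -0.336 -0.134 3.225
vertex -0.182 0.263 3.843
vertex -0.883 -1.197 4.047
endloop
endfacet
facet normal 0.903 -0.427 0.050
outer loop
vertex -0.883 -1.197 4.047
vertex -0.182 0.263 3.843
vertex -0.729 -0.799 4.664
endloop
endfacet
facet normal -0.377 -0.732 0.567
outer loop
vertex -0.883 -1.197 4.047
vertex -0.729 -0.799 4.664
vertex -1.624 -0.611 4.311
endloop
endfacet
facet normal 0.378 0.732 -0.566
outer loop
vertex -0.182 0.263 3.843
vertex -1.076 0.451 3.489
vertex -0.552 0.771 4.253
endloop
endfacet
facet normal 0.784 0.073 0.617
outer loop
vertex -0.182 0.263 3.843
vertex -0.552 0.771 4.253
vertex -0.729 -0.799 4.664
endloop
endfacet
facet normal 0.784 0.073 0.617
outer loop
vertex -0.729 -0.799 4.664
vertex -0.552 0.771 4.253
vertex -1.099 -0.292 5.074
endloop
endfacet
facet normal -0.377 -0.733 0.566
outer loop
vertex -0.729 -0.799 4.664
vertex -1.099 -0.292 5.074
vertex -1.624 -0.611 4.311
endloop
endfacet

endsolid


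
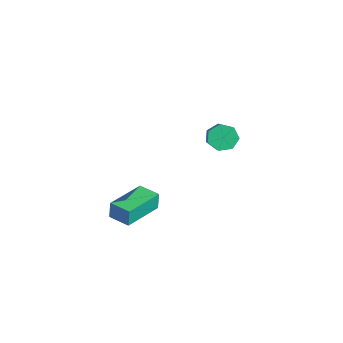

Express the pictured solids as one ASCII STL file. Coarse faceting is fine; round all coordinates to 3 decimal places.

solid 
facet normal -0.872 -0.490 0.022
outer loop
vertex 3.72 -4.745 -1.364
vertex 2.755 -3.032 -1.484
vertex 3.73 -4.802 -2.252
endloop
endfacet
facet normal 0.490 -0.870 0.061
outer loop
vertex 4.645 -4.288 -2.276
vertex 3.72 -4.745 -1.364
vertex 3.73 -4.802 -2.252
endloop
endfacet
facet normal -0.872 -0.490 0.023
outer loop
vertex 3.73 -4.802 -2.252
vertex 2.755 -3.032 -1.484
vertex 2.764 -3.089 -2.373
endloop
endfacet
facet normal 0.010 -0.065 -0.998
outer loop
vertex 2.764 -3.089 -2.373
vertex 4.645 -4.288 -2.276
vertex 3.73 -4.802 -2.252
endloop
endfacet
facet normal -0.010 0.064 0.998
outer loop
vertex 3.72 -4.745 -1.364
vertex 3.67 -2.518 -1.508
vertex 2.755 -3.032 -1.484
endloop
endfacet
facet normal 0.490 -0.870 0.061
outer loop
vertex 4.636 -4.231 -1.387
vertex 3.72 -4.745 -1.364
vertex 4.645 -4.288 -2.276
endloop
endfacet
facet normal -0.011 0.064 0.998
outer loop
vertex 4.636 -4.231 -1.387
vertex 3.67 -2.518 -1.508
vertex 3.72 -4.745 -1.364
endloop
endfacet
facet normal -0.490 0.870 -0.061
outer loop
vertex 2.755 -3.032 -1.484
vertex 3.67 -2.518 -1.508
vertex 2.764 -3.089 -2.373
endloop
endfacet
facet normal 0.011 -0.064 -0.998
outer loop
vertex 3.68 -2.575 -2.396
vertex 4.645 -4.288 -2.276
vertex 2.764 -3.089 -2.373
endloop
endfacet
facet normal -0.490 0.870 -0.061
outer loop
vertex 2.764 -3.089 -2.373
vertex 3.67 -2.518 -1.508
vertex 3.68 -2.575 -2.396
endloop
endfacet
facet normal 0.872 0.489 -0.023
outer loop
vertex 3.68 -2.575 -2.396
vertex 4.636 -4.231 -1.387
vertex 4.645 -4.288 -2.276
endloop
endfacet
facet normal 0.871 0.490 -0.022
outer loop
vertex 3.67 -2.518 -1.508
vertex 4.636 -4.231 -1.387
vertex 3.68 -2.575 -2.396
endloop
endfacet
facet normal -0.762 0.270 -0.589
outer loop
vertex 0.752 2.077 -1.908
vertex 0.28 1.815 -1.417
vertex 0.557 2.488 -1.467
endloop
endfacet
facet normal 0.569 0.712 -0.412
outer loop
vertex 0.752 2.077 -1.908
vertex 0.557 2.488 -1.467
vertex 1.911 1.667 -1.015
endloop
endfacet
facet normal 0.569 0.711 -0.413
outer loop
vertex 1.911 1.667 -1.015
vertex 0.557 2.488 -1.467
vertex 1.717 2.078 -0.574
endloop
endfacet
facet normal 0.763 -0.270 0.587
outer loop
vertex 1.911 1.667 -1.015
vertex 1.717 2.078 -0.574
vertex 1.44 1.405 -0.523
endloop
endfacet
facet normal -0.763 0.270 -0.588
outer loop
vertex 0.557 2.488 -1.467
vertex 0.28 1.815 -1.417
vertex 0.154 2.392 -0.988
endloop
endfacet
facet normal 0.115 0.951 0.287
outer loop
vertex 0.557 2.488 -1.467
vertex 0.154 2.392 -0.988
vertex 1.717 2.078 -0.574
endloop
endfacet
facet normal 0.115 0.951 0.287
outer loop
vertex 1.717 2.078 -0.574
vertex 0.154 2.392 -0.988
vertex 1.314 1.982 -0.095
endloop
endfacet
facet normal 0.763 -0.269 0.588
outer loop
vertex 1.717 2.078 -0.574
vertex 1.314 1.982 -0.095
vertex 1.44 1.405 -0.523
endloop
endfacet
facet normal -0.764 0.269 -0.587
outer loop
vertex 0.154 2.392 -0.988
vertex 0.28 1.815 -1.417
vertex -0.154 1.861 -0.831
endloop
endfacet
facet normal -0.425 0.475 0.771
outer loop
vertex 0.154 2.392 -0.988
vertex -0.154 1.861 -0.831
vertex 1.314 1.982 -0.095
endloop
endfacet
facet normal -0.425 0.475 0.771
outer loop
vertex 1.314 1.982 -0.095
vertex -0.154 1.861 -0.831
vertex 1.006 1.451 0.062
endloop
endfacet
facet normal 0.763 -0.269 0.587
outer loop
vertex 1.314 1.982 -0.095
vertex 1.006 1.451 0.062
vertex 1.44 1.405 -0.523
endloop
endfacet
facet normal -0.763 0.270 -0.587
outer loop
vertex -0.154 1.861 -0.831
vertex 0.28 1.815 -1.417
vertex -0.135 1.296 -1.116
endloop
endfacet
facet normal -0.646 -0.361 0.673
outer loop
vertex -0.154 1.861 -0.831
vertex -0.135 1.296 -1.116
vertex 1.006 1.451 0.062
endloop
endfacet
facet normal -0.646 -0.360 0.673
outer loop
vertex 1.006 1.451 0.062
vertex -0.135 1.296 -1.116
vertex 1.024 0.886 -0.223
endloop
endfacet
facet normal 0.763 -0.272 0.587
outer loop
vertex 1.006 1.451 0.062
vertex 1.024 0.886 -0.223
vertex 1.44 1.405 -0.523
endloop
endfacet
facet normal -0.763 0.269 -0.588
outer loop
vertex -0.135 1.296 -1.116
vertex 0.28 1.815 -1.417
vertex 0.196 1.121 -1.626
endloop
endfacet
facet normal -0.380 -0.922 0.070
outer loop
vertex -0.135 1.296 -1.116
vertex 0.196 1.121 -1.626
vertex 1.024 0.886 -0.223
endloop
endfacet
facet normal -0.380 -0.923 0.069
outer loop
vertex 1.024 0.886 -0.223
vertex 0.196 1.121 -1.626
vertex 1.356 0.711 -0.733
endloop
endfacet
facet normal 0.762 -0.270 0.589
outer loop
vertex 1.024 0.886 -0.223
vertex 1.356 0.711 -0.733
vertex 1.44 1.405 -0.523
endloop
endfacet
facet normal -0.763 0.269 -0.588
outer loop
vertex 0.196 1.121 -1.626
vertex 0.28 1.815 -1.417
vertex 0.591 1.469 -1.979
endloop
endfacet
facet normal 0.172 -0.791 -0.587
outer loop
vertex 0.196 1.121 -1.626
vertex 0.591 1.469 -1.979
vertex 1.356 0.711 -0.733
endloop
endfacet
facet normal 0.172 -0.791 -0.587
outer loop
vertex 1.356 0.711 -0.733
vertex 0.591 1.469 -1.979
vertex 1.751 1.059 -1.086
endloop
endfacet
facet normal 0.763 -0.270 0.587
outer loop
vertex 1.356 0.711 -0.733
vertex 1.751 1.059 -1.086
vertex 1.44 1.405 -0.523
endloop
endfacet
facet normal -0.762 0.270 -0.588
outer loop
vertex 0.591 1.469 -1.979
vertex 0.28 1.815 -1.417
vertex 0.752 2.077 -1.908
endloop
endfacet
facet normal 0.595 -0.064 -0.802
outer loop
vertex 0.591 1.469 -1.979
vertex 0.752 2.077 -1.908
vertex 1.751 1.059 -1.086
endloop
endfacet
facet normal 0.595 -0.063 -0.801
outer loop
vertex 1.751 1.059 -1.086
vertex 0.752 2.077 -1.908
vertex 1.911 1.667 -1.015
endloop
endfacet
facet normal 0.763 -0.269 0.587
outer loop
vertex 1.751 1.059 -1.086
vertex 1.911 1.667 -1.015
vertex 1.44 1.405 -0.523
endloop
endfacet

endsolid


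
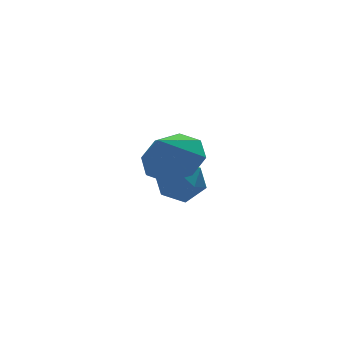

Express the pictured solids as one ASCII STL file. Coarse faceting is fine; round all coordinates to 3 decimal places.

solid 
facet normal 0.515 0.344 -0.785
outer loop
vertex -2.078 -1.754 0.954
vertex -2.775 -1.086 0.79
vertex -1.951 -1.112 1.319
endloop
endfacet
facet normal 0.395 -0.512 0.763
outer loop
vertex -2.078 -1.754 0.954
vertex -1.951 -1.112 1.319
vertex -3.445 -1.534 1.81
endloop
endfacet
facet normal 0.515 0.345 -0.785
outer loop
vertex -1.951 -1.112 1.319
vertex -2.775 -1.086 0.79
vertex -2.307 -0.454 1.375
endloop
endfacet
facet normal 0.292 0.077 0.953
outer loop
vertex -1.951 -1.112 1.319
vertex -2.307 -0.454 1.375
vertex -3.445 -1.534 1.81
endloop
endfacet
facet normal 0.515 0.345 -0.785
outer loop
vertex -2.307 -0.454 1.375
vertex -2.775 -1.086 0.79
vertex -2.938 -0.166 1.087
endloop
endfacet
facet normal -0.156 0.506 0.848
outer loop
vertex -2.307 -0.454 1.375
vertex -2.938 -0.166 1.087
vertex -3.445 -1.534 1.81
endloop
endfacet
facet normal 0.515 0.345 -0.785
outer loop
vertex -2.938 -0.166 1.087
vertex -2.775 -1.086 0.79
vertex -3.473 -0.417 0.626
endloop
endfacet
facet normal -0.684 0.523 0.509
outer loop
vertex -2.938 -0.166 1.087
vertex -3.473 -0.417 0.626
vertex -3.445 -1.534 1.81
endloop
endfacet
facet normal 0.515 0.345 -0.785
outer loop
vertex -3.473 -0.417 0.626
vertex -2.775 -1.086 0.79
vertex -3.6 -1.06 0.26
endloop
endfacet
facet normal -0.984 0.118 0.134
outer loop
vertex -3.473 -0.417 0.626
vertex -3.6 -1.06 0.26
vertex -3.445 -1.534 1.81
endloop
endfacet
facet normal 0.515 0.344 -0.785
outer loop
vertex -3.6 -1.06 0.26
vertex -2.775 -1.086 0.79
vertex -3.244 -1.718 0.205
endloop
endfacet
facet normal -0.880 -0.471 -0.056
outer loop
vertex -3.6 -1.06 0.26
vertex -3.244 -1.718 0.205
vertex -3.445 -1.534 1.81
endloop
endfacet
facet normal 0.514 0.345 -0.785
outer loop
vertex -3.244 -1.718 0.205
vertex -2.775 -1.086 0.79
vertex -2.613 -2.005 0.492
endloop
endfacet
facet normal -0.432 -0.901 0.049
outer loop
vertex -3.244 -1.718 0.205
vertex -2.613 -2.005 0.492
vertex -3.445 -1.534 1.81
endloop
endfacet
facet normal 0.515 0.345 -0.784
outer loop
vertex -2.613 -2.005 0.492
vertex -2.775 -1.086 0.79
vertex -2.078 -1.754 0.954
endloop
endfacet
facet normal 0.095 -0.917 0.388
outer loop
vertex -2.613 -2.005 0.492
vertex -2.078 -1.754 0.954
vertex -3.445 -1.534 1.81
endloop
endfacet
facet normal 0.145 -0.036 0.989
outer loop
vertex -1.082 2.538 -1.334
vertex -1.455 1.749 -1.308
vertex -0.594 1.821 -1.432
endloop
endfacet
facet normal 0.653 0.353 0.670
outer loop
vertex -1.082 2.538 -1.334
vertex -0.594 1.821 -1.432
vertex -0.452 2.519 -1.938
endloop
endfacet
facet normal 0.334 0.886 0.321
outer loop
vertex -1.082 2.538 -1.334
vertex -0.452 2.519 -1.938
vertex -1.225 2.878 -2.125
endloop
endfacet
facet normal -0.370 0.827 0.423
outer loop
vertex -1.082 2.538 -1.334
vertex -1.225 2.878 -2.125
vertex -1.845 2.402 -1.736
endloop
endfacet
facet normal -0.486 0.257 0.835
outer loop
vertex -1.082 2.538 -1.334
vertex -1.845 2.402 -1.736
vertex -1.455 1.749 -1.308
endloop
endfacet
facet normal 0.980 -0.061 0.190
outer loop
vertex -0.452 2.519 -1.938
vertex -0.594 1.821 -1.432
vertex -0.435 1.718 -2.284
endloop
endfacet
facet normal 0.159 -0.691 0.705
outer loop
vertex -0.594 1.821 -1.432
vertex -1.455 1.749 -1.308
vertex -1.055 1.242 -1.895
endloop
endfacet
facet normal -0.863 -0.216 0.457
outer loop
vertex -1.455 1.749 -1.308
vertex -1.845 2.402 -1.736
vertex -1.828 1.601 -2.082
endloop
endfacet
facet normal -0.675 0.707 -0.211
outer loop
vertex -1.845 2.402 -1.736
vertex -1.225 2.878 -2.125
vertex -1.686 2.299 -2.588
endloop
endfacet
facet normal 0.464 0.802 -0.377
outer loop
vertex -1.225 2.878 -2.125
vertex -0.452 2.519 -1.938
vertex -0.825 2.371 -2.712
endloop
endfacet
facet normal 0.370 -0.827 -0.423
outer loop
vertex -1.198 1.582 -2.686
vertex -0.435 1.718 -2.284
vertex -1.055 1.242 -1.895
endloop
endfacet
facet normal -0.334 -0.886 -0.321
outer loop
vertex -1.198 1.582 -2.686
vertex -1.055 1.242 -1.895
vertex -1.828 1.601 -2.082
endloop
endfacet
facet normal -0.653 -0.353 -0.670
outer loop
vertex -1.198 1.582 -2.686
vertex -1.828 1.601 -2.082
vertex -1.686 2.299 -2.588
endloop
endfacet
facet normal -0.145 0.036 -0.989
outer loop
vertex -1.198 1.582 -2.686
vertex -1.686 2.299 -2.588
vertex -0.825 2.371 -2.712
endloop
endfacet
facet normal 0.486 -0.257 -0.835
outer loop
vertex -1.198 1.582 -2.686
vertex -0.825 2.371 -2.712
vertex -0.435 1.718 -2.284
endloop
endfacet
facet normal 0.675 -0.707 0.211
outer loop
vertex -1.055 1.242 -1.895
vertex -0.435 1.718 -2.284
vertex -0.594 1.821 -1.432
endloop
endfacet
facet normal -0.464 -0.802 0.377
outer loop
vertex -1.828 1.601 -2.082
vertex -1.055 1.242 -1.895
vertex -1.455 1.749 -1.308
endloop
endfacet
facet normal -0.980 0.061 -0.190
outer loop
vertex -1.686 2.299 -2.588
vertex -1.828 1.601 -2.082
vertex -1.845 2.402 -1.736
endloop
endfacet
facet normal -0.159 0.691 -0.705
outer loop
vertex -0.825 2.371 -2.712
vertex -1.686 2.299 -2.588
vertex -1.225 2.878 -2.125
endloop
endfacet
facet normal 0.863 0.216 -0.457
outer loop
vertex -0.435 1.718 -2.284
vertex -0.825 2.371 -2.712
vertex -0.452 2.519 -1.938
endloop
endfacet

endsolid


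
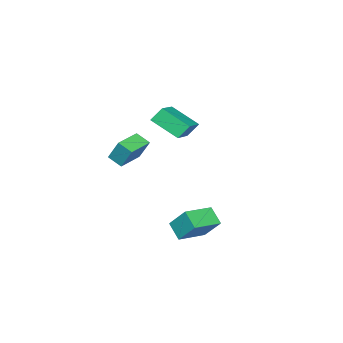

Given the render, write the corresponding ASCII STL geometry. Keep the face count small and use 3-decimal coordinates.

solid 
facet normal -0.858 -0.436 -0.270
outer loop
vertex -2.198 -3.524 3.817
vertex -2.69 -3.086 4.673
vertex -2.672 -1.909 2.719
endloop
endfacet
facet normal 0.456 -0.405 -0.793
outer loop
vertex -0.87 -0.994 3.287
vertex -2.198 -3.524 3.817
vertex -2.672 -1.909 2.719
endloop
endfacet
facet normal -0.858 -0.436 -0.270
outer loop
vertex -2.672 -1.909 2.719
vertex -2.69 -3.086 4.673
vertex -3.164 -1.471 3.575
endloop
endfacet
facet normal -0.236 0.804 -0.547
outer loop
vertex -3.164 -1.471 3.575
vertex -0.87 -0.994 3.287
vertex -2.672 -1.909 2.719
endloop
endfacet
facet normal 0.236 -0.804 0.547
outer loop
vertex -2.198 -3.524 3.817
vertex -0.888 -2.171 5.241
vertex -2.69 -3.086 4.673
endloop
endfacet
facet normal 0.456 -0.405 -0.793
outer loop
vertex -0.396 -2.609 4.385
vertex -2.198 -3.524 3.817
vertex -0.87 -0.994 3.287
endloop
endfacet
facet normal 0.236 -0.804 0.547
outer loop
vertex -0.396 -2.609 4.385
vertex -0.888 -2.171 5.241
vertex -2.198 -3.524 3.817
endloop
endfacet
facet normal -0.456 0.405 0.793
outer loop
vertex -2.69 -3.086 4.673
vertex -0.888 -2.171 5.241
vertex -3.164 -1.471 3.575
endloop
endfacet
facet normal -0.236 0.804 -0.547
outer loop
vertex -1.362 -0.556 4.143
vertex -0.87 -0.994 3.287
vertex -3.164 -1.471 3.575
endloop
endfacet
facet normal -0.456 0.405 0.793
outer loop
vertex -3.164 -1.471 3.575
vertex -0.888 -2.171 5.241
vertex -1.362 -0.556 4.143
endloop
endfacet
facet normal 0.858 0.436 0.270
outer loop
vertex -1.362 -0.556 4.143
vertex -0.396 -2.609 4.385
vertex -0.87 -0.994 3.287
endloop
endfacet
facet normal 0.858 0.436 0.270
outer loop
vertex -0.888 -2.171 5.241
vertex -0.396 -2.609 4.385
vertex -1.362 -0.556 4.143
endloop
endfacet
facet normal -0.982 0.167 -0.090
outer loop
vertex 1.472 3.469 0.036
vertex 1.697 4.337 -0.806
vertex 1.385 2.278 -1.215
endloop
endfacet
facet normal -0.183 -0.706 0.685
outer loop
vertex 3.123 1.983 -1.054
vertex 1.472 3.469 0.036
vertex 1.385 2.278 -1.215
endloop
endfacet
facet normal -0.982 0.167 -0.091
outer loop
vertex 1.385 2.278 -1.215
vertex 1.697 4.337 -0.806
vertex 1.61 3.145 -2.057
endloop
endfacet
facet normal -0.050 -0.689 -0.723
outer loop
vertex 1.61 3.145 -2.057
vertex 3.123 1.983 -1.054
vertex 1.385 2.278 -1.215
endloop
endfacet
facet normal 0.050 0.689 0.723
outer loop
vertex 1.472 3.469 0.036
vertex 3.435 4.042 -0.645
vertex 1.697 4.337 -0.806
endloop
endfacet
facet normal -0.183 -0.705 0.685
outer loop
vertex 3.21 3.175 0.197
vertex 1.472 3.469 0.036
vertex 3.123 1.983 -1.054
endloop
endfacet
facet normal 0.050 0.689 0.723
outer loop
vertex 3.21 3.175 0.197
vertex 3.435 4.042 -0.645
vertex 1.472 3.469 0.036
endloop
endfacet
facet normal 0.183 0.705 -0.685
outer loop
vertex 1.697 4.337 -0.806
vertex 3.435 4.042 -0.645
vertex 1.61 3.145 -2.057
endloop
endfacet
facet normal -0.050 -0.689 -0.723
outer loop
vertex 3.348 2.851 -1.896
vertex 3.123 1.983 -1.054
vertex 1.61 3.145 -2.057
endloop
endfacet
facet normal 0.183 0.706 -0.685
outer loop
vertex 1.61 3.145 -2.057
vertex 3.435 4.042 -0.645
vertex 3.348 2.851 -1.896
endloop
endfacet
facet normal 0.982 -0.167 0.091
outer loop
vertex 3.348 2.851 -1.896
vertex 3.21 3.175 0.197
vertex 3.123 1.983 -1.054
endloop
endfacet
facet normal 0.982 -0.167 0.091
outer loop
vertex 3.435 4.042 -0.645
vertex 3.21 3.175 0.197
vertex 3.348 2.851 -1.896
endloop
endfacet
facet normal -0.986 -0.116 0.118
outer loop
vertex -0.74 -4.785 1.613
vertex -0.681 -3.925 2.949
vertex -0.905 -3.935 1.074
endloop
endfacet
facet normal -0.037 -0.540 -0.841
outer loop
vertex 0.781 -3.735 0.871
vertex -0.74 -4.785 1.613
vertex -0.905 -3.935 1.074
endloop
endfacet
facet normal -0.986 -0.116 0.118
outer loop
vertex -0.905 -3.935 1.074
vertex -0.681 -3.925 2.949
vertex -0.846 -3.075 2.41
endloop
endfacet
facet normal -0.162 0.833 -0.529
outer loop
vertex -0.846 -3.075 2.41
vertex 0.781 -3.735 0.871
vertex -0.905 -3.935 1.074
endloop
endfacet
facet normal 0.162 -0.833 0.529
outer loop
vertex -0.74 -4.785 1.613
vertex 1.005 -3.725 2.746
vertex -0.681 -3.925 2.949
endloop
endfacet
facet normal -0.037 -0.540 -0.841
outer loop
vertex 0.946 -4.585 1.41
vertex -0.74 -4.785 1.613
vertex 0.781 -3.735 0.871
endloop
endfacet
facet normal 0.162 -0.833 0.529
outer loop
vertex 0.946 -4.585 1.41
vertex 1.005 -3.725 2.746
vertex -0.74 -4.785 1.613
endloop
endfacet
facet normal 0.037 0.540 0.841
outer loop
vertex -0.681 -3.925 2.949
vertex 1.005 -3.725 2.746
vertex -0.846 -3.075 2.41
endloop
endfacet
facet normal -0.162 0.833 -0.529
outer loop
vertex 0.84 -2.875 2.207
vertex 0.781 -3.735 0.871
vertex -0.846 -3.075 2.41
endloop
endfacet
facet normal 0.037 0.540 0.841
outer loop
vertex -0.846 -3.075 2.41
vertex 1.005 -3.725 2.746
vertex 0.84 -2.875 2.207
endloop
endfacet
facet normal 0.986 0.116 -0.118
outer loop
vertex 0.84 -2.875 2.207
vertex 0.946 -4.585 1.41
vertex 0.781 -3.735 0.871
endloop
endfacet
facet normal 0.986 0.116 -0.118
outer loop
vertex 1.005 -3.725 2.746
vertex 0.946 -4.585 1.41
vertex 0.84 -2.875 2.207
endloop
endfacet

endsolid


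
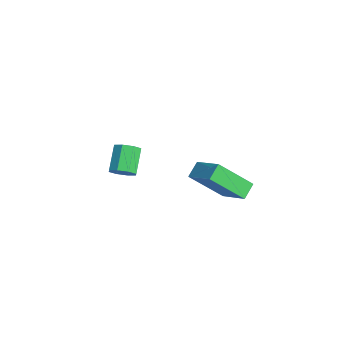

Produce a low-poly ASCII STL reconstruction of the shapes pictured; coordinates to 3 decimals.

solid 
facet normal -0.557 0.645 0.523
outer loop
vertex 3.61 -1.263 1.86
vertex 3.952 0.251 0.359
vertex 2.232 -1.778 1.027
endloop
endfacet
facet normal -0.158 -0.702 0.695
outer loop
vertex 2.728 -2.351 0.561
vertex 3.61 -1.263 1.86
vertex 2.232 -1.778 1.027
endloop
endfacet
facet normal -0.557 0.645 0.524
outer loop
vertex 2.232 -1.778 1.027
vertex 3.952 0.251 0.359
vertex 2.574 -0.263 -0.474
endloop
endfacet
facet normal -0.815 -0.305 -0.493
outer loop
vertex 2.574 -0.263 -0.474
vertex 2.728 -2.351 0.561
vertex 2.232 -1.778 1.027
endloop
endfacet
facet normal 0.815 0.305 0.493
outer loop
vertex 3.61 -1.263 1.86
vertex 4.448 -0.322 -0.107
vertex 3.952 0.251 0.359
endloop
endfacet
facet normal -0.159 -0.701 0.695
outer loop
vertex 4.106 -1.837 1.394
vertex 3.61 -1.263 1.86
vertex 2.728 -2.351 0.561
endloop
endfacet
facet normal 0.815 0.304 0.493
outer loop
vertex 4.106 -1.837 1.394
vertex 4.448 -0.322 -0.107
vertex 3.61 -1.263 1.86
endloop
endfacet
facet normal 0.158 0.702 -0.695
outer loop
vertex 3.952 0.251 0.359
vertex 4.448 -0.322 -0.107
vertex 2.574 -0.263 -0.474
endloop
endfacet
facet normal -0.815 -0.304 -0.493
outer loop
vertex 3.07 -0.837 -0.94
vertex 2.728 -2.351 0.561
vertex 2.574 -0.263 -0.474
endloop
endfacet
facet normal 0.158 0.701 -0.695
outer loop
vertex 2.574 -0.263 -0.474
vertex 4.448 -0.322 -0.107
vertex 3.07 -0.837 -0.94
endloop
endfacet
facet normal 0.557 -0.645 -0.523
outer loop
vertex 3.07 -0.837 -0.94
vertex 4.106 -1.837 1.394
vertex 2.728 -2.351 0.561
endloop
endfacet
facet normal 0.557 -0.644 -0.524
outer loop
vertex 4.448 -0.322 -0.107
vertex 4.106 -1.837 1.394
vertex 3.07 -0.837 -0.94
endloop
endfacet
facet normal 0.680 -0.377 -0.629
outer loop
vertex -1.359 -4.449 -1.818
vertex -1.66 -4.117 -2.342
vertex -1.16 -3.965 -1.893
endloop
endfacet
facet normal 0.630 -0.140 0.764
outer loop
vertex -1.359 -4.449 -1.818
vertex -1.16 -3.965 -1.893
vertex -2.358 -3.894 -0.893
endloop
endfacet
facet normal 0.630 -0.141 0.764
outer loop
vertex -2.358 -3.894 -0.893
vertex -1.16 -3.965 -1.893
vertex -2.159 -3.411 -0.968
endloop
endfacet
facet normal -0.680 0.378 0.629
outer loop
vertex -2.358 -3.894 -0.893
vertex -2.159 -3.411 -0.968
vertex -2.66 -3.563 -1.418
endloop
endfacet
facet normal 0.680 -0.377 -0.629
outer loop
vertex -1.16 -3.965 -1.893
vertex -1.66 -4.117 -2.342
vertex -1.254 -3.571 -2.231
endloop
endfacet
facet normal 0.711 0.548 0.440
outer loop
vertex -1.16 -3.965 -1.893
vertex -1.254 -3.571 -2.231
vertex -2.159 -3.411 -0.968
endloop
endfacet
facet normal 0.712 0.547 0.441
outer loop
vertex -2.159 -3.411 -0.968
vertex -1.254 -3.571 -2.231
vertex -2.253 -3.016 -1.306
endloop
endfacet
facet normal -0.680 0.377 0.629
outer loop
vertex -2.159 -3.411 -0.968
vertex -2.253 -3.016 -1.306
vertex -2.66 -3.563 -1.418
endloop
endfacet
facet normal 0.680 -0.378 -0.628
outer loop
vertex -1.254 -3.571 -2.231
vertex -1.66 -4.117 -2.342
vertex -1.586 -3.497 -2.635
endloop
endfacet
facet normal 0.377 0.915 -0.142
outer loop
vertex -1.254 -3.571 -2.231
vertex -1.586 -3.497 -2.635
vertex -2.253 -3.016 -1.306
endloop
endfacet
facet normal 0.376 0.915 -0.142
outer loop
vertex -2.253 -3.016 -1.306
vertex -1.586 -3.497 -2.635
vertex -2.586 -2.942 -1.71
endloop
endfacet
facet normal -0.680 0.377 0.629
outer loop
vertex -2.253 -3.016 -1.306
vertex -2.586 -2.942 -1.71
vertex -2.66 -3.563 -1.418
endloop
endfacet
facet normal 0.679 -0.378 -0.629
outer loop
vertex -1.586 -3.497 -2.635
vertex -1.66 -4.117 -2.342
vertex -1.962 -3.786 -2.867
endloop
endfacet
facet normal -0.178 0.747 -0.641
outer loop
vertex -1.586 -3.497 -2.635
vertex -1.962 -3.786 -2.867
vertex -2.586 -2.942 -1.71
endloop
endfacet
facet normal -0.179 0.746 -0.641
outer loop
vertex -2.586 -2.942 -1.71
vertex -1.962 -3.786 -2.867
vertex -2.961 -3.231 -1.942
endloop
endfacet
facet normal -0.680 0.377 0.629
outer loop
vertex -2.586 -2.942 -1.71
vertex -2.961 -3.231 -1.942
vertex -2.66 -3.563 -1.418
endloop
endfacet
facet normal 0.680 -0.378 -0.629
outer loop
vertex -1.962 -3.786 -2.867
vertex -1.66 -4.117 -2.342
vertex -2.161 -4.269 -2.792
endloop
endfacet
facet normal -0.629 0.141 -0.764
outer loop
vertex -1.962 -3.786 -2.867
vertex -2.161 -4.269 -2.792
vertex -2.961 -3.231 -1.942
endloop
endfacet
facet normal -0.630 0.140 -0.764
outer loop
vertex -2.961 -3.231 -1.942
vertex -2.161 -4.269 -2.792
vertex -3.16 -3.715 -1.867
endloop
endfacet
facet normal -0.680 0.377 0.629
outer loop
vertex -2.961 -3.231 -1.942
vertex -3.16 -3.715 -1.867
vertex -2.66 -3.563 -1.418
endloop
endfacet
facet normal 0.680 -0.377 -0.629
outer loop
vertex -2.161 -4.269 -2.792
vertex -1.66 -4.117 -2.342
vertex -2.067 -4.664 -2.454
endloop
endfacet
facet normal -0.712 -0.547 -0.441
outer loop
vertex -2.161 -4.269 -2.792
vertex -2.067 -4.664 -2.454
vertex -3.16 -3.715 -1.867
endloop
endfacet
facet normal -0.712 -0.547 -0.440
outer loop
vertex -3.16 -3.715 -1.867
vertex -2.067 -4.664 -2.454
vertex -3.066 -4.109 -1.529
endloop
endfacet
facet normal -0.680 0.377 0.629
outer loop
vertex -3.16 -3.715 -1.867
vertex -3.066 -4.109 -1.529
vertex -2.66 -3.563 -1.418
endloop
endfacet
facet normal 0.680 -0.377 -0.629
outer loop
vertex -2.067 -4.664 -2.454
vertex -1.66 -4.117 -2.342
vertex -1.734 -4.738 -2.05
endloop
endfacet
facet normal -0.376 -0.915 0.143
outer loop
vertex -2.067 -4.664 -2.454
vertex -1.734 -4.738 -2.05
vertex -3.066 -4.109 -1.529
endloop
endfacet
facet normal -0.377 -0.915 0.142
outer loop
vertex -3.066 -4.109 -1.529
vertex -1.734 -4.738 -2.05
vertex -2.734 -4.183 -1.125
endloop
endfacet
facet normal -0.680 0.378 0.628
outer loop
vertex -3.066 -4.109 -1.529
vertex -2.734 -4.183 -1.125
vertex -2.66 -3.563 -1.418
endloop
endfacet
facet normal 0.680 -0.377 -0.629
outer loop
vertex -1.734 -4.738 -2.05
vertex -1.66 -4.117 -2.342
vertex -1.359 -4.449 -1.818
endloop
endfacet
facet normal 0.179 -0.746 0.641
outer loop
vertex -1.734 -4.738 -2.05
vertex -1.359 -4.449 -1.818
vertex -2.734 -4.183 -1.125
endloop
endfacet
facet normal 0.179 -0.747 0.641
outer loop
vertex -2.734 -4.183 -1.125
vertex -1.359 -4.449 -1.818
vertex -2.358 -3.894 -0.893
endloop
endfacet
facet normal -0.679 0.378 0.629
outer loop
vertex -2.734 -4.183 -1.125
vertex -2.358 -3.894 -0.893
vertex -2.66 -3.563 -1.418
endloop
endfacet

endsolid


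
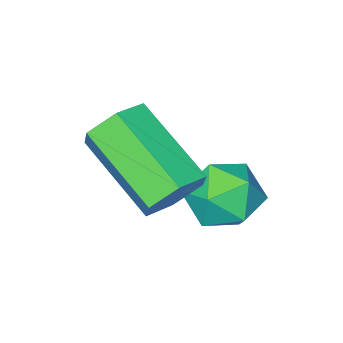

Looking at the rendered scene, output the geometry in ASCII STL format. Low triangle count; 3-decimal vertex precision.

solid 
facet normal -0.043 0.870 -0.492
outer loop
vertex -0.322 -0.517 -2.129
vertex -1.077 -0.641 -2.282
vertex -0.867 -0.263 -1.632
endloop
endfacet
facet normal 0.714 0.372 0.593
outer loop
vertex -0.322 -0.517 -2.129
vertex -0.867 -0.263 -1.632
vertex -0.228 -2.395 -1.066
endloop
endfacet
facet normal 0.714 0.372 0.594
outer loop
vertex -0.228 -2.395 -1.066
vertex -0.867 -0.263 -1.632
vertex -0.774 -2.141 -0.569
endloop
endfacet
facet normal 0.044 -0.869 0.492
outer loop
vertex -0.228 -2.395 -1.066
vertex -0.774 -2.141 -0.569
vertex -0.983 -2.519 -1.218
endloop
endfacet
facet normal -0.043 0.870 -0.492
outer loop
vertex -0.867 -0.263 -1.632
vertex -1.077 -0.641 -2.282
vertex -1.622 -0.387 -1.785
endloop
endfacet
facet normal -0.249 0.468 0.848
outer loop
vertex -0.867 -0.263 -1.632
vertex -1.622 -0.387 -1.785
vertex -0.774 -2.141 -0.569
endloop
endfacet
facet normal -0.249 0.468 0.848
outer loop
vertex -0.774 -2.141 -0.569
vertex -1.622 -0.387 -1.785
vertex -1.528 -2.265 -0.722
endloop
endfacet
facet normal 0.043 -0.869 0.492
outer loop
vertex -0.774 -2.141 -0.569
vertex -1.528 -2.265 -0.722
vertex -0.983 -2.519 -1.218
endloop
endfacet
facet normal -0.044 0.869 -0.492
outer loop
vertex -1.622 -0.387 -1.785
vertex -1.077 -0.641 -2.282
vertex -1.832 -0.765 -2.434
endloop
endfacet
facet normal -0.962 0.096 0.255
outer loop
vertex -1.622 -0.387 -1.785
vertex -1.832 -0.765 -2.434
vertex -1.528 -2.265 -0.722
endloop
endfacet
facet normal -0.962 0.096 0.255
outer loop
vertex -1.528 -2.265 -0.722
vertex -1.832 -0.765 -2.434
vertex -1.738 -2.643 -1.371
endloop
endfacet
facet normal 0.043 -0.869 0.492
outer loop
vertex -1.528 -2.265 -0.722
vertex -1.738 -2.643 -1.371
vertex -0.983 -2.519 -1.218
endloop
endfacet
facet normal -0.044 0.869 -0.492
outer loop
vertex -1.832 -0.765 -2.434
vertex -1.077 -0.641 -2.282
vertex -1.286 -1.019 -2.931
endloop
endfacet
facet normal -0.714 -0.372 -0.594
outer loop
vertex -1.832 -0.765 -2.434
vertex -1.286 -1.019 -2.931
vertex -1.738 -2.643 -1.371
endloop
endfacet
facet normal -0.714 -0.371 -0.593
outer loop
vertex -1.738 -2.643 -1.371
vertex -1.286 -1.019 -2.931
vertex -1.193 -2.897 -1.868
endloop
endfacet
facet normal 0.043 -0.870 0.492
outer loop
vertex -1.738 -2.643 -1.371
vertex -1.193 -2.897 -1.868
vertex -0.983 -2.519 -1.218
endloop
endfacet
facet normal -0.043 0.869 -0.492
outer loop
vertex -1.286 -1.019 -2.931
vertex -1.077 -0.641 -2.282
vertex -0.532 -0.895 -2.778
endloop
endfacet
facet normal 0.249 -0.468 -0.848
outer loop
vertex -1.286 -1.019 -2.931
vertex -0.532 -0.895 -2.778
vertex -1.193 -2.897 -1.868
endloop
endfacet
facet normal 0.249 -0.468 -0.848
outer loop
vertex -1.193 -2.897 -1.868
vertex -0.532 -0.895 -2.778
vertex -0.438 -2.773 -1.715
endloop
endfacet
facet normal 0.043 -0.870 0.492
outer loop
vertex -1.193 -2.897 -1.868
vertex -0.438 -2.773 -1.715
vertex -0.983 -2.519 -1.218
endloop
endfacet
facet normal -0.043 0.869 -0.492
outer loop
vertex -0.532 -0.895 -2.778
vertex -1.077 -0.641 -2.282
vertex -0.322 -0.517 -2.129
endloop
endfacet
facet normal 0.962 -0.096 -0.255
outer loop
vertex -0.532 -0.895 -2.778
vertex -0.322 -0.517 -2.129
vertex -0.438 -2.773 -1.715
endloop
endfacet
facet normal 0.962 -0.096 -0.255
outer loop
vertex -0.438 -2.773 -1.715
vertex -0.322 -0.517 -2.129
vertex -0.228 -2.395 -1.066
endloop
endfacet
facet normal 0.044 -0.869 0.492
outer loop
vertex -0.438 -2.773 -1.715
vertex -0.228 -2.395 -1.066
vertex -0.983 -2.519 -1.218
endloop
endfacet
facet normal -0.365 -0.648 0.669
outer loop
vertex -3.148 -0.996 -2.616
vertex -2.612 -1.663 -2.97
vertex -2.296 -1.131 -2.282
endloop
endfacet
facet normal -0.363 0.015 0.932
outer loop
vertex -3.148 -0.996 -2.616
vertex -2.296 -1.131 -2.282
vertex -2.609 -0.271 -2.418
endloop
endfacet
facet normal -0.756 0.426 0.498
outer loop
vertex -3.148 -0.996 -2.616
vertex -2.609 -0.271 -2.418
vertex -3.118 -0.271 -3.191
endloop
endfacet
facet normal -0.999 0.015 -0.033
outer loop
vertex -3.148 -0.996 -2.616
vertex -3.118 -0.271 -3.191
vertex -3.12 -1.131 -3.531
endloop
endfacet
facet normal -0.758 -0.648 0.072
outer loop
vertex -3.148 -0.996 -2.616
vertex -3.12 -1.131 -3.531
vertex -2.612 -1.663 -2.97
endloop
endfacet
facet normal 0.308 0.257 0.916
outer loop
vertex -2.609 -0.271 -2.418
vertex -2.296 -1.131 -2.282
vertex -1.74 -0.489 -2.649
endloop
endfacet
facet normal 0.305 -0.816 0.491
outer loop
vertex -2.296 -1.131 -2.282
vertex -2.612 -1.663 -2.97
vertex -1.742 -1.349 -2.989
endloop
endfacet
facet normal -0.331 -0.816 -0.474
outer loop
vertex -2.612 -1.663 -2.97
vertex -3.12 -1.131 -3.531
vertex -2.251 -1.349 -3.762
endloop
endfacet
facet normal -0.721 0.256 -0.644
outer loop
vertex -3.12 -1.131 -3.531
vertex -3.118 -0.271 -3.191
vertex -2.564 -0.489 -3.898
endloop
endfacet
facet normal -0.327 0.920 0.216
outer loop
vertex -3.118 -0.271 -3.191
vertex -2.609 -0.271 -2.418
vertex -2.248 0.043 -3.21
endloop
endfacet
facet normal 0.999 -0.015 0.033
outer loop
vertex -1.712 -0.624 -3.564
vertex -1.74 -0.489 -2.649
vertex -1.742 -1.349 -2.989
endloop
endfacet
facet normal 0.756 -0.426 -0.498
outer loop
vertex -1.712 -0.624 -3.564
vertex -1.742 -1.349 -2.989
vertex -2.251 -1.349 -3.762
endloop
endfacet
facet normal 0.363 -0.015 -0.932
outer loop
vertex -1.712 -0.624 -3.564
vertex -2.251 -1.349 -3.762
vertex -2.564 -0.489 -3.898
endloop
endfacet
facet normal 0.365 0.648 -0.669
outer loop
vertex -1.712 -0.624 -3.564
vertex -2.564 -0.489 -3.898
vertex -2.248 0.043 -3.21
endloop
endfacet
facet normal 0.758 0.648 -0.072
outer loop
vertex -1.712 -0.624 -3.564
vertex -2.248 0.043 -3.21
vertex -1.74 -0.489 -2.649
endloop
endfacet
facet normal 0.721 -0.256 0.644
outer loop
vertex -1.742 -1.349 -2.989
vertex -1.74 -0.489 -2.649
vertex -2.296 -1.131 -2.282
endloop
endfacet
facet normal 0.327 -0.920 -0.216
outer loop
vertex -2.251 -1.349 -3.762
vertex -1.742 -1.349 -2.989
vertex -2.612 -1.663 -2.97
endloop
endfacet
facet normal -0.308 -0.257 -0.916
outer loop
vertex -2.564 -0.489 -3.898
vertex -2.251 -1.349 -3.762
vertex -3.12 -1.131 -3.531
endloop
endfacet
facet normal -0.305 0.816 -0.491
outer loop
vertex -2.248 0.043 -3.21
vertex -2.564 -0.489 -3.898
vertex -3.118 -0.271 -3.191
endloop
endfacet
facet normal 0.331 0.816 0.474
outer loop
vertex -1.74 -0.489 -2.649
vertex -2.248 0.043 -3.21
vertex -2.609 -0.271 -2.418
endloop
endfacet

endsolid
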